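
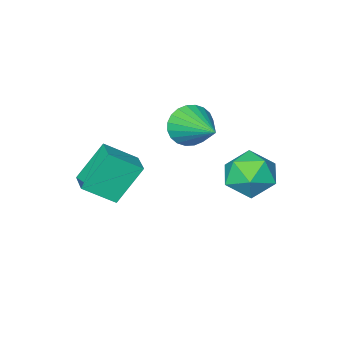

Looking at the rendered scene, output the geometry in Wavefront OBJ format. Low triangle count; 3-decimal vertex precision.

v -2.149 -0.589 2.369
v -1.835 -0.943 3.182
v -1.931 1.309 3.111
v -1.522 -0.905 2.994
v -1.304 -0.82 2.712
v -1.215 -0.699 2.377
v -1.268 -0.562 2.041
v -1.455 -0.429 1.755
v -1.748 -0.32 1.562
v -2.101 -0.252 1.493
v -2.462 -0.236 1.556
v -2.775 -0.273 1.744
v -2.993 -0.359 2.026
v -3.082 -0.479 2.361
v -3.029 -0.617 2.697
v -2.842 -0.75 2.983
v -2.549 -0.859 3.175
v -2.196 -0.926 3.245
v -0.836 -2.078 0.239
v 0.276 -2.702 1.102
v -0.396 -1.004 0.448
v 0.717 -1.628 1.31
v 0.263 -2.232 -1.29
v 1.376 -2.856 -0.428
v 0.704 -1.158 -1.082
v 1.816 -1.782 -0.219
v -3.855 2.291 1.289
v -3.08 2.698 1.979
v -2.56 1.702 0.181
v -1.785 2.109 0.871
v -2.399 1.232 1.179
v -3.2 1.596 1.864
v -2.44 2.804 0.296
v -3.241 3.168 0.981
v -2.206 3.015 1.365
v -2.18 2.044 1.911
v -3.46 2.356 0.249
v -3.434 1.385 0.795
f 2 1 4
f 2 4 3
f 4 1 5
f 4 5 3
f 5 1 6
f 5 6 3
f 6 1 7
f 6 7 3
f 7 1 8
f 7 8 3
f 8 1 9
f 8 9 3
f 9 1 10
f 9 10 3
f 10 1 11
f 10 11 3
f 11 1 12
f 11 12 3
f 12 1 13
f 12 13 3
f 13 1 14
f 13 14 3
f 14 1 15
f 14 15 3
f 15 1 16
f 15 16 3
f 16 1 17
f 16 17 3
f 17 1 18
f 17 18 3
f 18 1 2
f 18 2 3
f 20 22 19
f 23 20 19
f 19 22 21
f 21 23 19
f 20 26 22
f 24 20 23
f 24 26 20
f 22 26 21
f 25 23 21
f 21 26 25
f 25 24 23
f 26 24 25
f 27 38 32
f 27 32 28
f 27 28 34
f 27 34 37
f 27 37 38
f 28 32 36
f 32 38 31
f 38 37 29
f 37 34 33
f 34 28 35
f 30 36 31
f 30 31 29
f 30 29 33
f 30 33 35
f 30 35 36
f 31 36 32
f 29 31 38
f 33 29 37
f 35 33 34
f 36 35 28



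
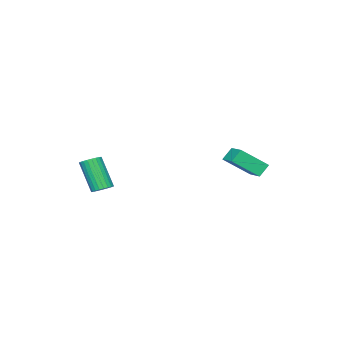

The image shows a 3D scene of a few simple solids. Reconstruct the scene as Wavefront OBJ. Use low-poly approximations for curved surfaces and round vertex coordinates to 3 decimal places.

v 3.891 -1.36 0.207
v 4.403 -1.127 0.414
v 4.162 -2.127 2.14
v 3.649 -2.36 1.933
v 4.248 -0.966 0.485
v 4.007 -1.967 2.211
v 4.039 -0.866 0.514
v 3.797 -1.866 2.24
v 3.807 -0.841 0.496
v 3.565 -1.841 2.222
v 3.587 -0.895 0.434
v 3.346 -1.895 2.16
v 3.414 -1.019 0.337
v 3.173 -2.02 2.064
v 3.314 -1.196 0.221
v 3.072 -2.196 1.948
v 3.301 -1.397 0.102
v 3.06 -2.398 1.829
v 3.378 -1.593 -0
v 3.137 -2.593 1.726
v 3.533 -1.753 -0.071
v 3.292 -2.754 1.655
v 3.743 -1.854 -0.1
v 3.501 -2.854 1.626
v 3.975 -1.879 -0.082
v 3.733 -2.879 1.644
v 4.194 -1.825 -0.02
v 3.953 -2.825 1.706
v 4.367 -1.7 0.076
v 4.126 -2.701 1.803
v 4.468 -1.524 0.192
v 4.226 -2.524 1.919
v 4.48 -1.322 0.311
v 4.239 -2.323 2.038
v -4.108 2.608 0.474
v -3.088 1.554 1.618
v -3.353 3.749 0.85
v -2.332 2.696 1.994
v -3.528 2.444 -0.194
v -2.507 1.391 0.95
v -2.772 3.586 0.182
v -1.752 2.532 1.326
f 2 1 5
f 2 5 3
f 3 5 6
f 3 6 4
f 5 1 7
f 5 7 6
f 6 7 8
f 6 8 4
f 7 1 9
f 7 9 8
f 8 9 10
f 8 10 4
f 9 1 11
f 9 11 10
f 10 11 12
f 10 12 4
f 11 1 13
f 11 13 12
f 12 13 14
f 12 14 4
f 13 1 15
f 13 15 14
f 14 15 16
f 14 16 4
f 15 1 17
f 15 17 16
f 16 17 18
f 16 18 4
f 17 1 19
f 17 19 18
f 18 19 20
f 18 20 4
f 19 1 21
f 19 21 20
f 20 21 22
f 20 22 4
f 21 1 23
f 21 23 22
f 22 23 24
f 22 24 4
f 23 1 25
f 23 25 24
f 24 25 26
f 24 26 4
f 25 1 27
f 25 27 26
f 26 27 28
f 26 28 4
f 27 1 29
f 27 29 28
f 28 29 30
f 28 30 4
f 29 1 31
f 29 31 30
f 30 31 32
f 30 32 4
f 31 1 33
f 31 33 32
f 32 33 34
f 32 34 4
f 33 1 2
f 33 2 34
f 34 2 3
f 34 3 4
f 36 38 35
f 39 36 35
f 35 38 37
f 37 39 35
f 36 42 38
f 40 36 39
f 40 42 36
f 38 42 37
f 41 39 37
f 37 42 41
f 41 40 39
f 42 40 41



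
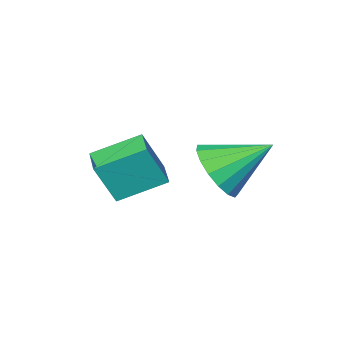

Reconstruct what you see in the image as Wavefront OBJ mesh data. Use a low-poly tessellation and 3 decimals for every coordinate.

v -2.084 -3.39 -0.766
v -1.491 -3.635 0.667
v -1.65 -2.479 -0.79
v -1.057 -2.723 0.643
v -0.723 -4.057 -1.443
v -0.13 -4.301 -0.01
v -0.289 -3.145 -1.467
v 0.304 -3.39 -0.034
v -3.149 -2.246 -0.72
v -2.595 -2.497 0.184
v -4.491 -1.394 0.34
v -2.406 -2.03 0.048
v -2.388 -1.613 -0.265
v -2.544 -1.34 -0.681
v -2.839 -1.275 -1.107
v -3.205 -1.433 -1.444
v -3.558 -1.777 -1.615
v -3.818 -2.228 -1.581
v -3.924 -2.683 -1.349
v -3.853 -3.038 -0.974
v -3.621 -3.212 -0.54
v -3.281 -3.164 -0.148
v -2.91 -2.906 0.114
f 2 4 1
f 5 2 1
f 1 4 3
f 3 5 1
f 2 8 4
f 6 2 5
f 6 8 2
f 4 8 3
f 7 5 3
f 3 8 7
f 7 6 5
f 8 6 7
f 10 9 12
f 10 12 11
f 12 9 13
f 12 13 11
f 13 9 14
f 13 14 11
f 14 9 15
f 14 15 11
f 15 9 16
f 15 16 11
f 16 9 17
f 16 17 11
f 17 9 18
f 17 18 11
f 18 9 19
f 18 19 11
f 19 9 20
f 19 20 11
f 20 9 21
f 20 21 11
f 21 9 22
f 21 22 11
f 22 9 23
f 22 23 11
f 23 9 10
f 23 10 11



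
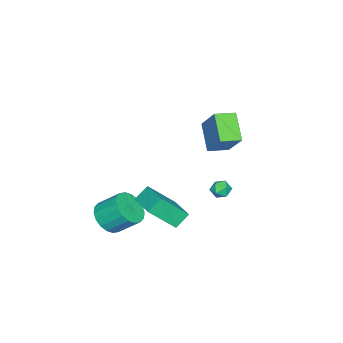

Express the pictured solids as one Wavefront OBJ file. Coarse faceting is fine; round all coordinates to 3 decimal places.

v 3.393 -1.677 -1.578
v 2.731 -1.262 -0.847
v 2.537 -0.499 -3.021
v 1.876 -0.084 -2.289
v 4.724 -0.236 -1.191
v 4.063 0.179 -0.459
v 3.869 0.942 -2.633
v 3.207 1.357 -1.902
v -0.374 1.814 -2.013
v 0.006 1.416 -2.343
v -1.206 1.404 -2.477
v -0.826 1.006 -2.807
v -0.896 0.932 -2.174
v -0.381 1.185 -1.887
v -0.819 1.635 -2.933
v -0.304 1.888 -2.646
v -0.269 1.306 -2.911
v -0.316 0.871 -2.442
v -0.884 1.949 -2.378
v -0.931 1.514 -1.909
v -1.599 -0.217 1.682
v -0.724 0.927 3.319
v -2.435 0.645 1.527
v -1.56 1.788 3.164
v -0.48 0.652 0.476
v 0.395 1.795 2.113
v -1.316 1.513 0.321
v -0.441 2.657 1.958
v -3.834 -0.306 -0.09
v -2.451 -0.067 1.249
v -4.158 0.691 0.067
v -2.775 0.93 1.406
v -3.285 -0.03 -0.706
v -1.902 0.209 0.633
v -3.609 0.967 -0.549
v -2.226 1.206 0.79
v 2.857 -3.55 -4.019
v 3.515 -2.927 -4.606
v 3.321 -1.707 -3.528
v 2.663 -2.33 -2.941
v 3.083 -2.831 -4.793
v 2.889 -1.611 -3.715
v 2.605 -2.878 -4.826
v 2.412 -1.657 -3.748
v 2.178 -3.058 -4.699
v 1.984 -1.837 -3.621
v 1.885 -3.335 -4.438
v 1.691 -2.114 -3.36
v 1.785 -3.655 -4.093
v 1.591 -2.434 -3.015
v 1.896 -3.954 -3.734
v 1.703 -2.733 -2.656
v 2.199 -4.173 -3.432
v 2.005 -2.953 -2.354
v 2.631 -4.269 -3.245
v 2.437 -3.049 -2.167
v 3.108 -4.223 -3.212
v 2.915 -3.002 -2.134
v 3.536 -4.043 -3.339
v 3.342 -2.822 -2.261
v 3.829 -3.766 -3.6
v 3.635 -2.545 -2.522
v 3.929 -3.446 -3.945
v 3.735 -2.225 -2.867
v 3.817 -3.147 -4.304
v 3.624 -1.926 -3.226
f 2 4 1
f 5 2 1
f 1 4 3
f 3 5 1
f 2 8 4
f 6 2 5
f 6 8 2
f 4 8 3
f 7 5 3
f 3 8 7
f 7 6 5
f 8 6 7
f 9 20 14
f 9 14 10
f 9 10 16
f 9 16 19
f 9 19 20
f 10 14 18
f 14 20 13
f 20 19 11
f 19 16 15
f 16 10 17
f 12 18 13
f 12 13 11
f 12 11 15
f 12 15 17
f 12 17 18
f 13 18 14
f 11 13 20
f 15 11 19
f 17 15 16
f 18 17 10
f 22 24 21
f 25 22 21
f 21 24 23
f 23 25 21
f 22 28 24
f 26 22 25
f 26 28 22
f 24 28 23
f 27 25 23
f 23 28 27
f 27 26 25
f 28 26 27
f 30 32 29
f 33 30 29
f 29 32 31
f 31 33 29
f 30 36 32
f 34 30 33
f 34 36 30
f 32 36 31
f 35 33 31
f 31 36 35
f 35 34 33
f 36 34 35
f 38 37 41
f 38 41 39
f 39 41 42
f 39 42 40
f 41 37 43
f 41 43 42
f 42 43 44
f 42 44 40
f 43 37 45
f 43 45 44
f 44 45 46
f 44 46 40
f 45 37 47
f 45 47 46
f 46 47 48
f 46 48 40
f 47 37 49
f 47 49 48
f 48 49 50
f 48 50 40
f 49 37 51
f 49 51 50
f 50 51 52
f 50 52 40
f 51 37 53
f 51 53 52
f 52 53 54
f 52 54 40
f 53 37 55
f 53 55 54
f 54 55 56
f 54 56 40
f 55 37 57
f 55 57 56
f 56 57 58
f 56 58 40
f 57 37 59
f 57 59 58
f 58 59 60
f 58 60 40
f 59 37 61
f 59 61 60
f 60 61 62
f 60 62 40
f 61 37 63
f 61 63 62
f 62 63 64
f 62 64 40
f 63 37 65
f 63 65 64
f 64 65 66
f 64 66 40
f 65 37 38
f 65 38 66
f 66 38 39
f 66 39 40



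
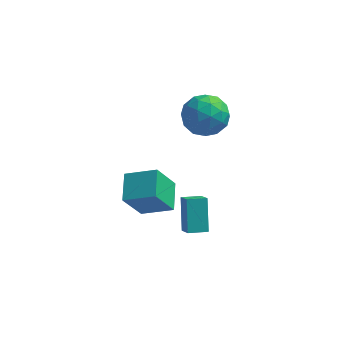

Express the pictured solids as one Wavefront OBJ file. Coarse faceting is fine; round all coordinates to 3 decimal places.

v 2.319 -1.673 -3.298
v 2.067 -0.538 -1.924
v 1.931 -1.041 -3.892
v 1.679 0.094 -2.518
v 3.221 -1.274 -3.462
v 2.969 -0.139 -2.088
v 2.833 -0.642 -4.056
v 2.581 0.493 -2.682
v 0.149 -1.637 -2.216
v -0.563 -2.318 -0.534
v -0.039 -0.222 -1.723
v -0.751 -0.903 -0.04
v 1.671 -1.657 -1.58
v 0.959 -2.338 0.103
v 1.483 -0.242 -1.086
v 0.771 -0.923 0.596
v 2.986 2.393 3.204
v 3.635 1.887 2.333
v 1.485 1.253 2.747
v 2.134 0.747 1.876
v 2.414 0.549 3.025
v 3.341 1.253 3.307
v 1.779 1.887 1.773
v 2.706 2.591 2.055
v 2.89 1.574 1.449
v 3.282 0.747 2.223
v 1.838 2.393 2.857
v 2.23 1.566 3.631
v 3.442 2.24 2.809
v 1.678 0.9 2.271
v 1.842 0.783 2.947
v 2.224 0.486 2.435
v 3.269 1.868 3.381
v 3.651 1.57 2.87
v 2.933 0.784 3.276
v 1.469 1.57 2.21
v 1.851 1.272 1.699
v 2.896 2.654 2.645
v 3.278 2.357 2.133
v 2.187 2.356 1.804
v 3.386 1.758 1.777
v 2.504 1.088 1.508
v 2.294 1.758 1.447
v 2.84 2.173 1.614
v 3.616 1.272 2.232
v 2.734 0.602 1.963
v 2.898 0.486 2.638
v 3.444 0.9 2.804
v 3.178 1.088 1.712
v 2.386 2.538 3.117
v 1.504 1.868 2.848
v 1.676 2.24 2.276
v 2.222 2.654 2.442
v 2.616 2.052 3.572
v 1.734 1.382 3.303
v 2.28 0.967 3.466
v 2.826 1.382 3.633
v 1.942 2.052 3.368
f 2 4 1
f 5 2 1
f 1 4 3
f 3 5 1
f 2 8 4
f 6 2 5
f 6 8 2
f 4 8 3
f 7 5 3
f 3 8 7
f 7 6 5
f 8 6 7
f 10 12 9
f 13 10 9
f 9 12 11
f 11 13 9
f 10 16 12
f 14 10 13
f 14 16 10
f 12 16 11
f 15 13 11
f 11 16 15
f 15 14 13
f 16 14 15
f 17 54 33
f 54 28 57
f 33 57 22
f 54 57 33
f 17 33 29
f 33 22 34
f 29 34 18
f 33 34 29
f 17 29 38
f 29 18 39
f 38 39 24
f 29 39 38
f 17 38 50
f 38 24 53
f 50 53 27
f 38 53 50
f 17 50 54
f 50 27 58
f 54 58 28
f 50 58 54
f 18 34 45
f 34 22 48
f 45 48 26
f 34 48 45
f 22 57 35
f 57 28 56
f 35 56 21
f 57 56 35
f 28 58 55
f 58 27 51
f 55 51 19
f 58 51 55
f 27 53 52
f 53 24 40
f 52 40 23
f 53 40 52
f 24 39 44
f 39 18 41
f 44 41 25
f 39 41 44
f 20 46 32
f 46 26 47
f 32 47 21
f 46 47 32
f 20 32 30
f 32 21 31
f 30 31 19
f 32 31 30
f 20 30 37
f 30 19 36
f 37 36 23
f 30 36 37
f 20 37 42
f 37 23 43
f 42 43 25
f 37 43 42
f 20 42 46
f 42 25 49
f 46 49 26
f 42 49 46
f 21 47 35
f 47 26 48
f 35 48 22
f 47 48 35
f 19 31 55
f 31 21 56
f 55 56 28
f 31 56 55
f 23 36 52
f 36 19 51
f 52 51 27
f 36 51 52
f 25 43 44
f 43 23 40
f 44 40 24
f 43 40 44
f 26 49 45
f 49 25 41
f 45 41 18
f 49 41 45



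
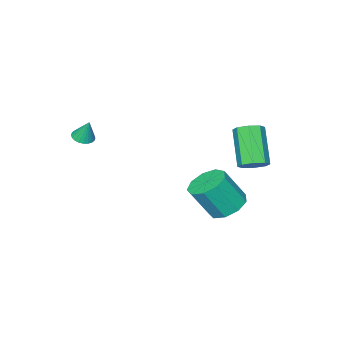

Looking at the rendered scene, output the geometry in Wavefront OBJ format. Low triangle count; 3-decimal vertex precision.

v -1.776 4.156 -0.569
v -1.107 4.078 -0.288
v -1.915 2.925 1.311
v -2.584 3.004 1.029
v -1.369 4.531 -0.093
v -2.177 3.378 1.505
v -1.869 4.765 -0.177
v -2.678 3.612 1.421
v -2.315 4.642 -0.491
v -3.123 3.49 1.107
v -2.445 4.235 -0.851
v -3.253 3.082 0.748
v -2.183 3.782 -1.045
v -2.991 2.629 0.553
v -1.682 3.548 -0.961
v -2.491 2.395 0.637
v -1.237 3.67 -0.647
v -2.045 2.518 0.951
v -1.449 2.885 -3.635
v -0.663 3.52 -3.775
v 0.115 2.909 -2.164
v -0.671 2.275 -2.025
v -1.165 3.839 -3.411
v -0.387 3.228 -1.8
v -1.801 3.712 -3.152
v -1.023 3.101 -1.542
v -2.272 3.198 -3.12
v -1.494 2.587 -1.509
v -2.357 2.538 -3.328
v -1.58 1.927 -1.718
v -2.018 2.04 -3.681
v -1.24 1.43 -2.07
v -1.413 1.938 -4.012
v -0.635 1.328 -2.401
v -0.824 2.279 -4.167
v -0.046 1.669 -2.556
v -0.528 2.904 -4.073
v 0.25 2.293 -2.463
v 2.661 -2.283 0.335
v 3.217 -2.222 0.322
v 2.639 -1.857 1.425
v 3.151 -2.029 0.245
v 3.011 -1.874 0.182
v 2.817 -1.782 0.142
v 2.599 -1.765 0.131
v 2.391 -1.828 0.152
v 2.224 -1.96 0.2
v 2.123 -2.141 0.269
v 2.104 -2.344 0.348
v 2.17 -2.538 0.425
v 2.311 -2.693 0.489
v 2.504 -2.785 0.529
v 2.722 -2.801 0.539
v 2.93 -2.738 0.519
v 3.098 -2.606 0.471
v 3.198 -2.425 0.402
f 2 1 5
f 2 5 3
f 3 5 6
f 3 6 4
f 5 1 7
f 5 7 6
f 6 7 8
f 6 8 4
f 7 1 9
f 7 9 8
f 8 9 10
f 8 10 4
f 9 1 11
f 9 11 10
f 10 11 12
f 10 12 4
f 11 1 13
f 11 13 12
f 12 13 14
f 12 14 4
f 13 1 15
f 13 15 14
f 14 15 16
f 14 16 4
f 15 1 17
f 15 17 16
f 16 17 18
f 16 18 4
f 17 1 2
f 17 2 18
f 18 2 3
f 18 3 4
f 20 19 23
f 20 23 21
f 21 23 24
f 21 24 22
f 23 19 25
f 23 25 24
f 24 25 26
f 24 26 22
f 25 19 27
f 25 27 26
f 26 27 28
f 26 28 22
f 27 19 29
f 27 29 28
f 28 29 30
f 28 30 22
f 29 19 31
f 29 31 30
f 30 31 32
f 30 32 22
f 31 19 33
f 31 33 32
f 32 33 34
f 32 34 22
f 33 19 35
f 33 35 34
f 34 35 36
f 34 36 22
f 35 19 37
f 35 37 36
f 36 37 38
f 36 38 22
f 37 19 20
f 37 20 38
f 38 20 21
f 38 21 22
f 40 39 42
f 40 42 41
f 42 39 43
f 42 43 41
f 43 39 44
f 43 44 41
f 44 39 45
f 44 45 41
f 45 39 46
f 45 46 41
f 46 39 47
f 46 47 41
f 47 39 48
f 47 48 41
f 48 39 49
f 48 49 41
f 49 39 50
f 49 50 41
f 50 39 51
f 50 51 41
f 51 39 52
f 51 52 41
f 52 39 53
f 52 53 41
f 53 39 54
f 53 54 41
f 54 39 55
f 54 55 41
f 55 39 56
f 55 56 41
f 56 39 40
f 56 40 41



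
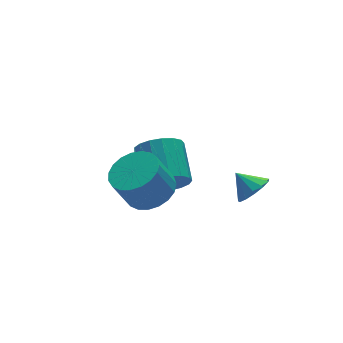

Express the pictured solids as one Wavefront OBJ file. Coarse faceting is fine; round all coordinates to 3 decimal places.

v -0.259 -1.846 -2.128
v 0.093 -2.403 -1.323
v 0.671 -0.771 -0.447
v 0.319 -0.214 -1.252
v 0.484 -2.376 -1.63
v 1.062 -0.745 -0.754
v 0.705 -2.229 -2.051
v 1.283 -0.597 -1.175
v 0.705 -1.993 -2.489
v 1.283 -0.361 -1.613
v 0.484 -1.724 -2.845
v 1.062 -0.092 -1.969
v 0.093 -1.483 -3.037
v 0.671 0.149 -2.161
v -0.378 -1.325 -3.02
v 0.199 0.307 -2.144
v -0.823 -1.286 -2.799
v -0.245 0.346 -1.923
v -1.138 -1.376 -2.424
v -0.56 0.256 -1.548
v -1.252 -1.573 -1.982
v -0.674 0.059 -1.106
v -1.138 -1.833 -1.573
v -0.56 -0.201 -0.697
v -0.823 -2.096 -1.291
v -0.245 -0.464 -0.415
v -0.379 -2.301 -1.201
v 0.199 -0.67 -0.325
v 2.689 -3.724 -2.415
v 3.429 -3.686 -2.043
v 2.291 -2.956 -1.705
v 3.437 -3.366 -2.385
v 3.207 -3.161 -2.736
v 2.812 -3.134 -2.985
v 2.378 -3.294 -3.054
v 2.043 -3.592 -2.92
v 1.913 -3.931 -2.625
v 2.029 -4.205 -2.265
v 2.354 -4.326 -1.952
v 2.786 -4.256 -1.786
v 3.187 -4.018 -1.82
v -1.564 -2.916 -1.029
v -0.615 -2.582 -0.61
v -1.307 -2.449 0.849
v -2.256 -2.784 0.429
v -0.806 -2.19 -0.736
v -1.498 -2.058 0.723
v -1.128 -1.924 -0.913
v -1.819 -1.792 0.546
v -1.525 -1.83 -1.11
v -2.217 -1.697 0.349
v -1.929 -1.923 -1.293
v -2.621 -1.791 0.166
v -2.27 -2.189 -1.43
v -2.961 -2.056 0.029
v -2.489 -2.579 -1.498
v -3.18 -2.447 -0.04
v -2.548 -3.029 -1.486
v -3.239 -2.896 -0.027
v -2.437 -3.458 -1.394
v -3.128 -3.326 0.065
v -2.175 -3.794 -1.239
v -2.867 -3.662 0.22
v -1.807 -3.979 -1.048
v -2.499 -3.846 0.411
v -1.398 -3.979 -0.854
v -2.09 -3.847 0.605
v -1.017 -3.796 -0.69
v -1.709 -3.663 0.769
v -0.731 -3.461 -0.585
v -1.423 -3.328 0.874
v -0.589 -3.031 -0.557
v -1.28 -2.898 0.902
f 2 1 5
f 2 5 3
f 3 5 6
f 3 6 4
f 5 1 7
f 5 7 6
f 6 7 8
f 6 8 4
f 7 1 9
f 7 9 8
f 8 9 10
f 8 10 4
f 9 1 11
f 9 11 10
f 10 11 12
f 10 12 4
f 11 1 13
f 11 13 12
f 12 13 14
f 12 14 4
f 13 1 15
f 13 15 14
f 14 15 16
f 14 16 4
f 15 1 17
f 15 17 16
f 16 17 18
f 16 18 4
f 17 1 19
f 17 19 18
f 18 19 20
f 18 20 4
f 19 1 21
f 19 21 20
f 20 21 22
f 20 22 4
f 21 1 23
f 21 23 22
f 22 23 24
f 22 24 4
f 23 1 25
f 23 25 24
f 24 25 26
f 24 26 4
f 25 1 27
f 25 27 26
f 26 27 28
f 26 28 4
f 27 1 2
f 27 2 28
f 28 2 3
f 28 3 4
f 30 29 32
f 30 32 31
f 32 29 33
f 32 33 31
f 33 29 34
f 33 34 31
f 34 29 35
f 34 35 31
f 35 29 36
f 35 36 31
f 36 29 37
f 36 37 31
f 37 29 38
f 37 38 31
f 38 29 39
f 38 39 31
f 39 29 40
f 39 40 31
f 40 29 41
f 40 41 31
f 41 29 30
f 41 30 31
f 43 42 46
f 43 46 44
f 44 46 47
f 44 47 45
f 46 42 48
f 46 48 47
f 47 48 49
f 47 49 45
f 48 42 50
f 48 50 49
f 49 50 51
f 49 51 45
f 50 42 52
f 50 52 51
f 51 52 53
f 51 53 45
f 52 42 54
f 52 54 53
f 53 54 55
f 53 55 45
f 54 42 56
f 54 56 55
f 55 56 57
f 55 57 45
f 56 42 58
f 56 58 57
f 57 58 59
f 57 59 45
f 58 42 60
f 58 60 59
f 59 60 61
f 59 61 45
f 60 42 62
f 60 62 61
f 61 62 63
f 61 63 45
f 62 42 64
f 62 64 63
f 63 64 65
f 63 65 45
f 64 42 66
f 64 66 65
f 65 66 67
f 65 67 45
f 66 42 68
f 66 68 67
f 67 68 69
f 67 69 45
f 68 42 70
f 68 70 69
f 69 70 71
f 69 71 45
f 70 42 72
f 70 72 71
f 71 72 73
f 71 73 45
f 72 42 43
f 72 43 73
f 73 43 44
f 73 44 45



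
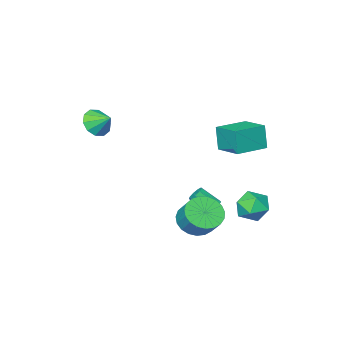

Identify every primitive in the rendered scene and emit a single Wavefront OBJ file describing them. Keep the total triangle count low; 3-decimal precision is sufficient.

v 0.93 -4.351 2.774
v 1.82 -4.312 3.073
v 0.67 -3.429 3.426
v 1.777 -3.986 2.594
v 1.411 -3.799 2.184
v 0.86 -3.823 1.999
v 0.337 -4.049 2.11
v 0.04 -4.391 2.474
v 0.083 -4.717 2.953
v 0.45 -4.904 3.363
v 1 -4.88 3.548
v 1.523 -4.654 3.437
v -2.999 0.686 -2.576
v -2.568 0.891 -2.726
v -1.89 0.12 -1.834
v -2.321 -0.086 -1.684
v -2.701 1.072 -2.468
v -2.023 0.301 -1.576
v -2.973 1.073 -2.261
v -2.295 0.302 -1.369
v -3.257 0.892 -2.201
v -2.58 0.121 -1.309
v -3.421 0.615 -2.317
v -2.743 -0.156 -1.425
v -3.386 0.371 -2.554
v -2.709 -0.401 -1.662
v -3.171 0.274 -2.801
v -2.493 -0.497 -1.909
v -2.875 0.37 -2.943
v -2.197 -0.401 -2.051
v -2.637 0.613 -2.913
v -1.959 -0.158 -2.021
v -4.478 1.508 2.054
v -4.563 1.184 3.506
v -4.434 3.146 2.421
v -4.519 2.823 3.873
v -2.621 1.437 2.147
v -2.706 1.114 3.599
v -2.577 3.076 2.514
v -2.662 2.752 3.966
v -1.142 1.548 -2.502
v -0.686 2.244 -3.207
v -0.541 3.187 -2.183
v -0.998 2.492 -1.478
v -1.126 2.349 -3.242
v -0.981 3.292 -2.217
v -1.568 2.316 -3.149
v -1.423 3.259 -2.124
v -1.937 2.15 -2.944
v -1.792 3.093 -1.919
v -2.168 1.88 -2.663
v -2.023 2.824 -1.638
v -2.222 1.553 -2.354
v -2.077 2.496 -1.329
v -2.09 1.225 -2.07
v -1.945 2.168 -1.046
v -1.793 0.953 -1.862
v -1.648 1.896 -0.837
v -1.384 0.784 -1.764
v -1.239 1.727 -0.74
v -0.934 0.747 -1.794
v -0.789 1.69 -0.769
v -0.519 0.848 -1.946
v -0.374 1.792 -0.922
v -0.212 1.071 -2.194
v -0.067 2.014 -1.17
v -0.066 1.376 -2.496
v 0.079 2.32 -1.472
v -0.106 1.711 -2.799
v 0.039 2.654 -1.774
v -0.326 2.018 -3.05
v -0.181 2.961 -2.026
v -4.136 3.77 -1.75
v -3.732 3.375 -2.636
v -3.928 2.265 -0.984
v -3.524 1.87 -1.87
v -2.987 2.59 -1.323
v -3.116 3.52 -1.796
v -4.544 2.12 -1.824
v -4.673 3.05 -2.297
v -3.984 2.355 -2.682
v -3.022 2.645 -2.373
v -4.638 2.995 -1.247
v -3.676 3.285 -0.938
f 2 1 4
f 2 4 3
f 4 1 5
f 4 5 3
f 5 1 6
f 5 6 3
f 6 1 7
f 6 7 3
f 7 1 8
f 7 8 3
f 8 1 9
f 8 9 3
f 9 1 10
f 9 10 3
f 10 1 11
f 10 11 3
f 11 1 12
f 11 12 3
f 12 1 2
f 12 2 3
f 14 13 17
f 14 17 15
f 15 17 18
f 15 18 16
f 17 13 19
f 17 19 18
f 18 19 20
f 18 20 16
f 19 13 21
f 19 21 20
f 20 21 22
f 20 22 16
f 21 13 23
f 21 23 22
f 22 23 24
f 22 24 16
f 23 13 25
f 23 25 24
f 24 25 26
f 24 26 16
f 25 13 27
f 25 27 26
f 26 27 28
f 26 28 16
f 27 13 29
f 27 29 28
f 28 29 30
f 28 30 16
f 29 13 31
f 29 31 30
f 30 31 32
f 30 32 16
f 31 13 14
f 31 14 32
f 32 14 15
f 32 15 16
f 34 36 33
f 37 34 33
f 33 36 35
f 35 37 33
f 34 40 36
f 38 34 37
f 38 40 34
f 36 40 35
f 39 37 35
f 35 40 39
f 39 38 37
f 40 38 39
f 42 41 45
f 42 45 43
f 43 45 46
f 43 46 44
f 45 41 47
f 45 47 46
f 46 47 48
f 46 48 44
f 47 41 49
f 47 49 48
f 48 49 50
f 48 50 44
f 49 41 51
f 49 51 50
f 50 51 52
f 50 52 44
f 51 41 53
f 51 53 52
f 52 53 54
f 52 54 44
f 53 41 55
f 53 55 54
f 54 55 56
f 54 56 44
f 55 41 57
f 55 57 56
f 56 57 58
f 56 58 44
f 57 41 59
f 57 59 58
f 58 59 60
f 58 60 44
f 59 41 61
f 59 61 60
f 60 61 62
f 60 62 44
f 61 41 63
f 61 63 62
f 62 63 64
f 62 64 44
f 63 41 65
f 63 65 64
f 64 65 66
f 64 66 44
f 65 41 67
f 65 67 66
f 66 67 68
f 66 68 44
f 67 41 69
f 67 69 68
f 68 69 70
f 68 70 44
f 69 41 71
f 69 71 70
f 70 71 72
f 70 72 44
f 71 41 42
f 71 42 72
f 72 42 43
f 72 43 44
f 73 84 78
f 73 78 74
f 73 74 80
f 73 80 83
f 73 83 84
f 74 78 82
f 78 84 77
f 84 83 75
f 83 80 79
f 80 74 81
f 76 82 77
f 76 77 75
f 76 75 79
f 76 79 81
f 76 81 82
f 77 82 78
f 75 77 84
f 79 75 83
f 81 79 80
f 82 81 74



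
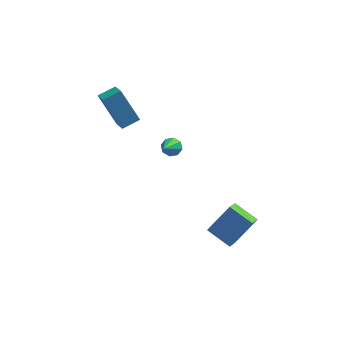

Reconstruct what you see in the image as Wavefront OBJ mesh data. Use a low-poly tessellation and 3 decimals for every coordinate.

v 2.294 -0.923 -2.79
v 2.075 -1.906 -2.155
v 3.341 -0.288 -1.444
v 3.123 -1.27 -0.81
v 3.457 -1.57 -3.39
v 3.239 -2.552 -2.756
v 4.505 -0.934 -2.045
v 4.286 -1.917 -1.41
v -3.457 2.055 4.189
v -2.62 2.58 4.516
v -3.848 2.95 3.753
v -3.012 3.475 4.079
v -2.468 1.605 2.381
v -1.632 2.13 2.707
v -2.86 2.5 1.944
v -2.023 3.025 2.271
v 0.203 -0.588 3.105
v 0.528 -0.905 2.794
v -0.083 -1.852 4.095
v 0.739 -0.712 3.103
v 0.637 -0.446 3.413
v 0.28 -0.264 3.543
v -0.121 -0.271 3.416
v -0.333 -0.465 3.108
v -0.23 -0.73 2.798
v 0.126 -0.913 2.668
f 2 4 1
f 5 2 1
f 1 4 3
f 3 5 1
f 2 8 4
f 6 2 5
f 6 8 2
f 4 8 3
f 7 5 3
f 3 8 7
f 7 6 5
f 8 6 7
f 10 12 9
f 13 10 9
f 9 12 11
f 11 13 9
f 10 16 12
f 14 10 13
f 14 16 10
f 12 16 11
f 15 13 11
f 11 16 15
f 15 14 13
f 16 14 15
f 18 17 20
f 18 20 19
f 20 17 21
f 20 21 19
f 21 17 22
f 21 22 19
f 22 17 23
f 22 23 19
f 23 17 24
f 23 24 19
f 24 17 25
f 24 25 19
f 25 17 26
f 25 26 19
f 26 17 18
f 26 18 19



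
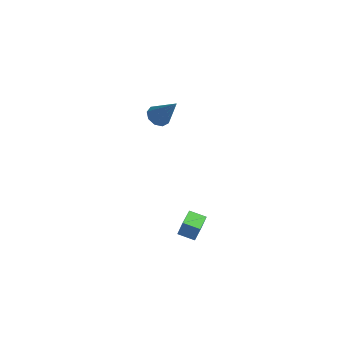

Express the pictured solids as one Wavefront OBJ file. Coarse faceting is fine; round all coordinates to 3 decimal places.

v 0.293 -0.826 3.094
v 0.776 -0.686 2.731
v 1.287 -0.754 4.446
v 0.58 -0.331 2.856
v 0.25 -0.207 3.092
v -0.06 -0.373 3.329
v -0.205 -0.751 3.456
v -0.117 -1.164 3.414
v 0.162 -1.418 3.222
v 0.503 -1.396 2.97
v 0.745 -1.107 2.776
v 2.807 -2.707 -2.927
v 2.985 -2.55 -2.111
v 2.403 -1.647 -3.043
v 2.58 -1.491 -2.226
v 3.6 -2.429 -3.154
v 3.777 -2.273 -2.337
v 3.195 -1.37 -3.269
v 3.373 -1.213 -2.453
f 2 1 4
f 2 4 3
f 4 1 5
f 4 5 3
f 5 1 6
f 5 6 3
f 6 1 7
f 6 7 3
f 7 1 8
f 7 8 3
f 8 1 9
f 8 9 3
f 9 1 10
f 9 10 3
f 10 1 11
f 10 11 3
f 11 1 2
f 11 2 3
f 13 15 12
f 16 13 12
f 12 15 14
f 14 16 12
f 13 19 15
f 17 13 16
f 17 19 13
f 15 19 14
f 18 16 14
f 14 19 18
f 18 17 16
f 19 17 18



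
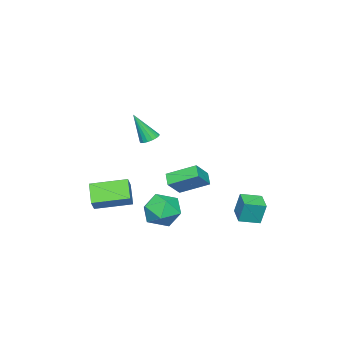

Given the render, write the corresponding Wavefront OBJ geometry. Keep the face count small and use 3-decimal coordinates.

v -2.465 -0.789 -3.002
v -2.969 -1.239 -2.503
v -3.051 0.727 -2.229
v -3.556 0.277 -1.73
v -1.464 -0.877 -2.07
v -1.969 -1.327 -1.571
v -2.051 0.639 -1.297
v -2.555 0.189 -0.798
v -4.833 2.478 -4.593
v -4.894 2.794 -3.292
v -3.863 3.328 -4.754
v -3.924 3.644 -3.453
v -4.036 1.616 -4.347
v -4.097 1.932 -3.046
v -3.066 2.466 -4.508
v -3.127 2.782 -3.207
v -1.045 -1.697 1.243
v -0.489 -1.7 1.117
v -0.675 -2.463 2.897
v -0.527 -1.458 1.238
v -0.684 -1.271 1.359
v -0.924 -1.182 1.454
v -1.191 -1.211 1.501
v -1.425 -1.351 1.488
v -1.572 -1.57 1.419
v -1.598 -1.819 1.31
v -1.497 -2.04 1.185
v -1.293 -2.182 1.074
v -1.032 -2.213 1.001
v -0.773 -2.126 0.984
v -0.578 -1.941 1.026
v -0.819 -2.621 -3.676
v -1.672 -3.352 -2.759
v -0.263 -2.408 -2.989
v -1.116 -3.138 -2.072
v 0.276 -4.342 -4.028
v -0.577 -5.072 -3.111
v 0.832 -4.128 -3.341
v -0.021 -4.859 -2.424
v -0.15 0.798 -3.206
v 0.276 0.176 -2.316
v -0.476 -0.796 -4.164
v -0.05 -1.418 -3.274
v -1.065 -0.853 -3.158
v -0.863 0.132 -2.566
v 0.663 -0.752 -3.914
v 0.865 0.233 -3.322
v 0.778 -0.783 -2.753
v -0.289 -0.845 -2.286
v 0.089 0.225 -4.194
v -0.978 0.163 -3.727
f 2 4 1
f 5 2 1
f 1 4 3
f 3 5 1
f 2 8 4
f 6 2 5
f 6 8 2
f 4 8 3
f 7 5 3
f 3 8 7
f 7 6 5
f 8 6 7
f 10 12 9
f 13 10 9
f 9 12 11
f 11 13 9
f 10 16 12
f 14 10 13
f 14 16 10
f 12 16 11
f 15 13 11
f 11 16 15
f 15 14 13
f 16 14 15
f 18 17 20
f 18 20 19
f 20 17 21
f 20 21 19
f 21 17 22
f 21 22 19
f 22 17 23
f 22 23 19
f 23 17 24
f 23 24 19
f 24 17 25
f 24 25 19
f 25 17 26
f 25 26 19
f 26 17 27
f 26 27 19
f 27 17 28
f 27 28 19
f 28 17 29
f 28 29 19
f 29 17 30
f 29 30 19
f 30 17 31
f 30 31 19
f 31 17 18
f 31 18 19
f 33 35 32
f 36 33 32
f 32 35 34
f 34 36 32
f 33 39 35
f 37 33 36
f 37 39 33
f 35 39 34
f 38 36 34
f 34 39 38
f 38 37 36
f 39 37 38
f 40 51 45
f 40 45 41
f 40 41 47
f 40 47 50
f 40 50 51
f 41 45 49
f 45 51 44
f 51 50 42
f 50 47 46
f 47 41 48
f 43 49 44
f 43 44 42
f 43 42 46
f 43 46 48
f 43 48 49
f 44 49 45
f 42 44 51
f 46 42 50
f 48 46 47
f 49 48 41



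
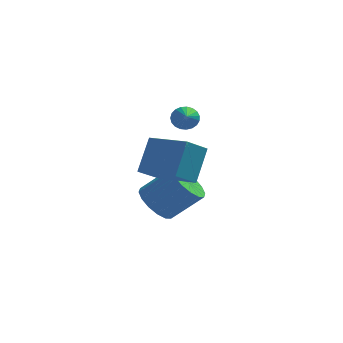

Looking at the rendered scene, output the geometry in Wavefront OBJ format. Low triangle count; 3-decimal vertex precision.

v 3.654 3.63 2.319
v 4.009 3.419 1.791
v 3.906 2.05 3.121
v 4.206 3.532 1.952
v 4.308 3.662 2.176
v 4.297 3.786 2.425
v 4.175 3.884 2.656
v 3.962 3.938 2.828
v 3.697 3.938 2.912
v 3.424 3.885 2.894
v 3.191 3.789 2.776
v 3.038 3.664 2.579
v 2.991 3.534 2.337
v 3.059 3.42 2.092
v 3.23 3.343 1.886
v 3.475 3.315 1.755
v 3.75 3.342 1.722
v 2.824 -0.343 -1.223
v 3.547 -0.673 -1.955
v 4.978 -0.526 -0.609
v 4.256 -0.197 0.123
v 3.535 -0.116 -2.004
v 4.966 0.03 -0.658
v 3.333 0.38 -1.843
v 4.765 0.526 -0.497
v 2.995 0.682 -1.516
v 4.426 0.829 -0.17
v 2.611 0.71 -1.111
v 4.042 0.856 0.235
v 2.284 0.455 -0.735
v 3.715 0.601 0.611
v 2.102 -0.014 -0.491
v 3.533 0.133 0.855
v 2.114 -0.57 -0.442
v 3.545 -0.424 0.904
v 2.315 -1.066 -0.603
v 3.747 -0.92 0.743
v 2.654 -1.369 -0.93
v 4.085 -1.222 0.416
v 3.038 -1.396 -1.335
v 4.469 -1.25 0.011
v 3.365 -1.141 -1.711
v 4.796 -0.995 -0.365
v 2.312 -2.219 1.64
v 2.672 -1.147 3.191
v 3.079 -1.346 0.859
v 3.438 -0.274 2.411
v 4.082 -3.406 2.049
v 4.441 -2.334 3.601
v 4.848 -2.533 1.269
v 5.208 -1.461 2.82
f 2 1 4
f 2 4 3
f 4 1 5
f 4 5 3
f 5 1 6
f 5 6 3
f 6 1 7
f 6 7 3
f 7 1 8
f 7 8 3
f 8 1 9
f 8 9 3
f 9 1 10
f 9 10 3
f 10 1 11
f 10 11 3
f 11 1 12
f 11 12 3
f 12 1 13
f 12 13 3
f 13 1 14
f 13 14 3
f 14 1 15
f 14 15 3
f 15 1 16
f 15 16 3
f 16 1 17
f 16 17 3
f 17 1 2
f 17 2 3
f 19 18 22
f 19 22 20
f 20 22 23
f 20 23 21
f 22 18 24
f 22 24 23
f 23 24 25
f 23 25 21
f 24 18 26
f 24 26 25
f 25 26 27
f 25 27 21
f 26 18 28
f 26 28 27
f 27 28 29
f 27 29 21
f 28 18 30
f 28 30 29
f 29 30 31
f 29 31 21
f 30 18 32
f 30 32 31
f 31 32 33
f 31 33 21
f 32 18 34
f 32 34 33
f 33 34 35
f 33 35 21
f 34 18 36
f 34 36 35
f 35 36 37
f 35 37 21
f 36 18 38
f 36 38 37
f 37 38 39
f 37 39 21
f 38 18 40
f 38 40 39
f 39 40 41
f 39 41 21
f 40 18 42
f 40 42 41
f 41 42 43
f 41 43 21
f 42 18 19
f 42 19 43
f 43 19 20
f 43 20 21
f 45 47 44
f 48 45 44
f 44 47 46
f 46 48 44
f 45 51 47
f 49 45 48
f 49 51 45
f 47 51 46
f 50 48 46
f 46 51 50
f 50 49 48
f 51 49 50



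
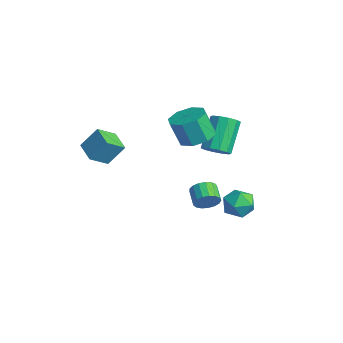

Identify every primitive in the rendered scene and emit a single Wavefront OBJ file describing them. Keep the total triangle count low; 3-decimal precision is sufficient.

v -4.656 -3.601 0.765
v -4.377 -2.77 1.894
v -4.791 -2.552 0.026
v -4.512 -1.721 1.156
v -3.408 -3.639 0.484
v -3.129 -2.808 1.614
v -3.543 -2.59 -0.254
v -3.264 -1.759 0.875
v -2.328 2.393 -3.937
v -1.989 2.706 -3.359
v -2.913 2.94 -2.944
v -3.252 2.627 -3.523
v -2.025 2.972 -3.59
v -2.949 3.206 -3.175
v -2.131 3.105 -3.9
v -3.055 3.339 -3.485
v -2.281 3.076 -4.219
v -3.206 3.31 -3.804
v -2.443 2.889 -4.474
v -3.367 3.124 -4.059
v -2.578 2.59 -4.606
v -3.502 2.824 -4.191
v -2.656 2.245 -4.584
v -3.58 2.479 -4.169
v -2.658 1.934 -4.415
v -3.583 2.168 -4
v -2.585 1.728 -4.136
v -3.51 1.962 -3.721
v -2.453 1.675 -3.811
v -3.378 1.909 -3.397
v -2.292 1.786 -3.516
v -3.217 2.02 -3.101
v -2.14 2.036 -3.317
v -3.064 2.27 -2.902
v -2.03 2.368 -3.26
v -2.955 2.602 -2.845
v -1.963 1.631 1.471
v -0.964 1.686 1.717
v -1.299 1.244 3.175
v -2.297 1.189 2.929
v -1.342 2.368 1.837
v -1.677 1.925 3.295
v -2.084 2.617 1.743
v -2.418 2.175 3.201
v -2.755 2.29 1.489
v -3.089 1.847 2.947
v -2.961 1.576 1.225
v -3.296 1.134 2.683
v -2.583 0.895 1.105
v -2.918 0.452 2.563
v -1.842 0.645 1.199
v -2.176 0.203 2.657
v -1.171 0.973 1.453
v -1.505 0.53 2.911
v -2.737 3.079 -0.46
v -2.425 2.571 0.073
v -3.391 3.613 1.633
v -3.703 4.121 1.1
v -2.109 2.947 0.017
v -3.075 3.989 1.577
v -2.033 3.374 -0.221
v -2.999 4.415 1.339
v -2.226 3.688 -0.55
v -3.192 4.73 1.01
v -2.614 3.769 -0.845
v -3.58 4.811 0.715
v -3.049 3.587 -0.993
v -4.015 4.629 0.567
v -3.365 3.211 -0.937
v -4.331 4.253 0.623
v -3.441 2.785 -0.699
v -4.407 3.826 0.861
v -3.248 2.47 -0.37
v -4.214 3.512 1.19
v -2.86 2.389 -0.075
v -3.826 3.431 1.485
v -1.187 3.88 -3.495
v -0.586 4.098 -2.77
v -0.534 2.462 -3.61
v 0.067 2.68 -2.885
v -0.877 2.561 -2.711
v -1.28 3.438 -2.64
v 0.16 3.122 -3.74
v -0.243 3.999 -3.669
v 0.247 3.63 -2.921
v -0.394 3.283 -2.285
v -0.726 3.277 -4.095
v -1.367 2.93 -3.459
f 2 4 1
f 5 2 1
f 1 4 3
f 3 5 1
f 2 8 4
f 6 2 5
f 6 8 2
f 4 8 3
f 7 5 3
f 3 8 7
f 7 6 5
f 8 6 7
f 10 9 13
f 10 13 11
f 11 13 14
f 11 14 12
f 13 9 15
f 13 15 14
f 14 15 16
f 14 16 12
f 15 9 17
f 15 17 16
f 16 17 18
f 16 18 12
f 17 9 19
f 17 19 18
f 18 19 20
f 18 20 12
f 19 9 21
f 19 21 20
f 20 21 22
f 20 22 12
f 21 9 23
f 21 23 22
f 22 23 24
f 22 24 12
f 23 9 25
f 23 25 24
f 24 25 26
f 24 26 12
f 25 9 27
f 25 27 26
f 26 27 28
f 26 28 12
f 27 9 29
f 27 29 28
f 28 29 30
f 28 30 12
f 29 9 31
f 29 31 30
f 30 31 32
f 30 32 12
f 31 9 33
f 31 33 32
f 32 33 34
f 32 34 12
f 33 9 35
f 33 35 34
f 34 35 36
f 34 36 12
f 35 9 10
f 35 10 36
f 36 10 11
f 36 11 12
f 38 37 41
f 38 41 39
f 39 41 42
f 39 42 40
f 41 37 43
f 41 43 42
f 42 43 44
f 42 44 40
f 43 37 45
f 43 45 44
f 44 45 46
f 44 46 40
f 45 37 47
f 45 47 46
f 46 47 48
f 46 48 40
f 47 37 49
f 47 49 48
f 48 49 50
f 48 50 40
f 49 37 51
f 49 51 50
f 50 51 52
f 50 52 40
f 51 37 53
f 51 53 52
f 52 53 54
f 52 54 40
f 53 37 38
f 53 38 54
f 54 38 39
f 54 39 40
f 56 55 59
f 56 59 57
f 57 59 60
f 57 60 58
f 59 55 61
f 59 61 60
f 60 61 62
f 60 62 58
f 61 55 63
f 61 63 62
f 62 63 64
f 62 64 58
f 63 55 65
f 63 65 64
f 64 65 66
f 64 66 58
f 65 55 67
f 65 67 66
f 66 67 68
f 66 68 58
f 67 55 69
f 67 69 68
f 68 69 70
f 68 70 58
f 69 55 71
f 69 71 70
f 70 71 72
f 70 72 58
f 71 55 73
f 71 73 72
f 72 73 74
f 72 74 58
f 73 55 75
f 73 75 74
f 74 75 76
f 74 76 58
f 75 55 56
f 75 56 76
f 76 56 57
f 76 57 58
f 77 88 82
f 77 82 78
f 77 78 84
f 77 84 87
f 77 87 88
f 78 82 86
f 82 88 81
f 88 87 79
f 87 84 83
f 84 78 85
f 80 86 81
f 80 81 79
f 80 79 83
f 80 83 85
f 80 85 86
f 81 86 82
f 79 81 88
f 83 79 87
f 85 83 84
f 86 85 78



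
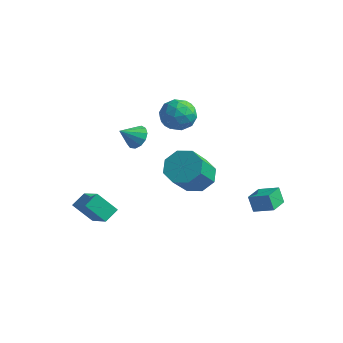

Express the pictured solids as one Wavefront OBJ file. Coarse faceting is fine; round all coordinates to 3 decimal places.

v -0.788 0.573 4.373
v -0.416 0.911 3.523
v 0.216 -0.671 4.317
v 0.588 -0.333 3.467
v 0.755 0.157 4.309
v 0.135 0.926 4.343
v -0.335 -0.686 3.497
v -0.955 0.083 3.531
v -0.136 0.133 2.981
v 0.538 0.654 3.482
v -0.738 -0.414 4.358
v -0.064 0.107 4.859
v -0.69 0.851 3.953
v 0.49 -0.611 3.887
v 0.588 -0.323 4.382
v 0.807 -0.125 3.882
v -0.366 0.86 4.435
v -0.147 1.059 3.935
v 0.541 0.615 4.397
v -0.053 -0.819 3.905
v 0.166 -0.62 3.405
v -1.007 0.365 3.958
v -0.788 0.563 3.458
v -0.741 -0.375 3.443
v -0.307 0.593 3.134
v 0.283 -0.138 3.101
v -0.259 -0.346 3.119
v -0.624 0.106 3.14
v 0.089 0.899 3.429
v 0.679 0.168 3.396
v 0.778 0.456 3.891
v 0.413 0.908 3.912
v 0.254 0.442 3.111
v -0.879 0.072 4.444
v -0.289 -0.659 4.411
v -0.613 -0.668 3.928
v -0.978 -0.216 3.949
v -0.483 0.378 4.739
v 0.107 -0.353 4.706
v 0.424 0.134 4.7
v 0.059 0.586 4.721
v -0.454 -0.202 4.729
v -3.449 -4.113 -1.538
v -2.039 -4.925 -0.444
v -3.31 -3.314 -1.124
v -1.901 -4.126 -0.03
v -2.499 -3.774 -2.51
v -1.09 -4.586 -1.416
v -2.361 -2.975 -2.096
v -0.951 -3.787 -1.002
v 2.633 -2.392 2.153
v 3.371 -1.869 2.581
v 3.444 -3.145 4.014
v 2.707 -3.668 3.587
v 2.678 -1.645 2.816
v 2.751 -2.92 4.249
v 1.959 -1.858 2.663
v 2.032 -3.134 4.096
v 1.635 -2.384 2.211
v 1.708 -3.66 3.645
v 1.896 -2.915 1.726
v 1.969 -4.191 3.159
v 2.589 -3.14 1.491
v 2.662 -4.415 2.924
v 3.308 -2.926 1.644
v 3.381 -4.202 3.077
v 3.632 -2.4 2.095
v 3.705 -3.676 3.529
v -1.536 -1.302 2.553
v -0.979 -1.217 3.001
v -2.004 -2.098 3.287
v -1.259 -0.947 3.115
v -1.628 -0.789 3.05
v -1.967 -0.795 2.828
v -2.169 -0.961 2.518
v -2.17 -1.236 2.219
v -1.97 -1.532 2.027
v -1.632 -1.754 2.001
v -1.263 -1.833 2.151
v -0.981 -1.744 2.428
v -0.875 -1.514 2.745
v 3.583 1.257 -2.435
v 3.198 1.37 -1.573
v 3.449 2.451 -2.651
v 3.064 2.563 -1.79
v 4.636 1.457 -1.99
v 4.251 1.569 -1.129
v 4.502 2.65 -2.207
v 4.117 2.763 -1.345
f 1 38 17
f 38 12 41
f 17 41 6
f 38 41 17
f 1 17 13
f 17 6 18
f 13 18 2
f 17 18 13
f 1 13 22
f 13 2 23
f 22 23 8
f 13 23 22
f 1 22 34
f 22 8 37
f 34 37 11
f 22 37 34
f 1 34 38
f 34 11 42
f 38 42 12
f 34 42 38
f 2 18 29
f 18 6 32
f 29 32 10
f 18 32 29
f 6 41 19
f 41 12 40
f 19 40 5
f 41 40 19
f 12 42 39
f 42 11 35
f 39 35 3
f 42 35 39
f 11 37 36
f 37 8 24
f 36 24 7
f 37 24 36
f 8 23 28
f 23 2 25
f 28 25 9
f 23 25 28
f 4 30 16
f 30 10 31
f 16 31 5
f 30 31 16
f 4 16 14
f 16 5 15
f 14 15 3
f 16 15 14
f 4 14 21
f 14 3 20
f 21 20 7
f 14 20 21
f 4 21 26
f 21 7 27
f 26 27 9
f 21 27 26
f 4 26 30
f 26 9 33
f 30 33 10
f 26 33 30
f 5 31 19
f 31 10 32
f 19 32 6
f 31 32 19
f 3 15 39
f 15 5 40
f 39 40 12
f 15 40 39
f 7 20 36
f 20 3 35
f 36 35 11
f 20 35 36
f 9 27 28
f 27 7 24
f 28 24 8
f 27 24 28
f 10 33 29
f 33 9 25
f 29 25 2
f 33 25 29
f 44 46 43
f 47 44 43
f 43 46 45
f 45 47 43
f 44 50 46
f 48 44 47
f 48 50 44
f 46 50 45
f 49 47 45
f 45 50 49
f 49 48 47
f 50 48 49
f 52 51 55
f 52 55 53
f 53 55 56
f 53 56 54
f 55 51 57
f 55 57 56
f 56 57 58
f 56 58 54
f 57 51 59
f 57 59 58
f 58 59 60
f 58 60 54
f 59 51 61
f 59 61 60
f 60 61 62
f 60 62 54
f 61 51 63
f 61 63 62
f 62 63 64
f 62 64 54
f 63 51 65
f 63 65 64
f 64 65 66
f 64 66 54
f 65 51 67
f 65 67 66
f 66 67 68
f 66 68 54
f 67 51 52
f 67 52 68
f 68 52 53
f 68 53 54
f 70 69 72
f 70 72 71
f 72 69 73
f 72 73 71
f 73 69 74
f 73 74 71
f 74 69 75
f 74 75 71
f 75 69 76
f 75 76 71
f 76 69 77
f 76 77 71
f 77 69 78
f 77 78 71
f 78 69 79
f 78 79 71
f 79 69 80
f 79 80 71
f 80 69 81
f 80 81 71
f 81 69 70
f 81 70 71
f 83 85 82
f 86 83 82
f 82 85 84
f 84 86 82
f 83 89 85
f 87 83 86
f 87 89 83
f 85 89 84
f 88 86 84
f 84 89 88
f 88 87 86
f 89 87 88



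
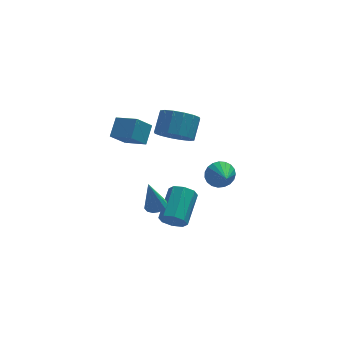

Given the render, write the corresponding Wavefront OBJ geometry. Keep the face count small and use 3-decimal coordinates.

v -0.904 0.247 1.882
v -0.096 0.457 1.262
v 0.372 1.362 2.178
v -0.436 1.153 2.798
v -0.479 0.805 1.114
v -0.011 1.71 2.029
v -0.976 1.003 1.172
v -0.508 1.909 2.087
v -1.454 0.999 1.42
v -0.986 1.905 2.335
v -1.784 0.794 1.792
v -1.317 1.699 2.708
v -1.879 0.442 2.188
v -1.411 1.347 3.104
v -1.712 0.038 2.502
v -1.244 0.943 3.418
v -1.329 -0.31 2.651
v -0.861 0.595 3.566
v -0.832 -0.509 2.593
v -0.364 0.397 3.508
v -0.354 -0.505 2.345
v 0.114 0.401 3.26
v -0.023 -0.299 1.972
v 0.444 0.606 2.888
v 0.071 0.053 1.576
v 0.539 0.958 2.492
v 1.525 0.598 -1.743
v 2.139 0.882 -1.279
v 1.615 -0.618 -1.117
v 1.866 0.959 -1.09
v 1.534 0.974 -1.014
v 1.201 0.923 -1.064
v 0.923 0.817 -1.231
v 0.75 0.672 -1.487
v 0.711 0.515 -1.787
v 0.812 0.372 -2.079
v 1.037 0.268 -2.313
v 1.347 0.221 -2.449
v 1.687 0.239 -2.462
v 1.999 0.319 -2.351
v 2.23 0.448 -2.135
v 2.338 0.602 -1.851
v 2.306 0.755 -1.548
v -4.263 -0.877 3.238
v -3.837 -0.064 3.964
v -3.478 -0.492 2.345
v -3.052 0.321 3.071
v -3.348 -1.741 3.669
v -2.922 -0.928 4.395
v -2.563 -1.356 2.776
v -2.137 -0.543 3.502
v -1.272 -1.533 -3.248
v -0.773 -1.478 -3.819
v 0.031 0.128 -2.963
v -0.468 0.073 -2.392
v -1.262 -1.179 -3.921
v -0.458 0.427 -3.064
v -1.757 -1.088 -3.629
v -0.953 0.518 -2.772
v -1.967 -1.257 -3.113
v -1.163 0.349 -2.257
v -1.771 -1.588 -2.677
v -0.967 0.018 -1.821
v -1.282 -1.887 -2.576
v -0.478 -0.281 -1.719
v -0.787 -1.978 -2.868
v 0.017 -0.372 -2.011
v -0.577 -1.809 -3.383
v 0.227 -0.203 -2.527
v -2.302 -2.607 -0.925
v -1.921 -3.052 -0.855
v -2.678 -2.653 0.825
v -1.747 -2.772 -0.81
v -1.749 -2.44 -0.801
v -1.927 -2.161 -0.832
v -2.223 -2.023 -0.892
v -2.544 -2.07 -0.963
v -2.789 -2.288 -1.021
v -2.878 -2.607 -1.049
v -2.785 -2.926 -1.037
v -2.538 -3.143 -0.99
v -2.216 -3.19 -0.922
f 2 1 5
f 2 5 3
f 3 5 6
f 3 6 4
f 5 1 7
f 5 7 6
f 6 7 8
f 6 8 4
f 7 1 9
f 7 9 8
f 8 9 10
f 8 10 4
f 9 1 11
f 9 11 10
f 10 11 12
f 10 12 4
f 11 1 13
f 11 13 12
f 12 13 14
f 12 14 4
f 13 1 15
f 13 15 14
f 14 15 16
f 14 16 4
f 15 1 17
f 15 17 16
f 16 17 18
f 16 18 4
f 17 1 19
f 17 19 18
f 18 19 20
f 18 20 4
f 19 1 21
f 19 21 20
f 20 21 22
f 20 22 4
f 21 1 23
f 21 23 22
f 22 23 24
f 22 24 4
f 23 1 25
f 23 25 24
f 24 25 26
f 24 26 4
f 25 1 2
f 25 2 26
f 26 2 3
f 26 3 4
f 28 27 30
f 28 30 29
f 30 27 31
f 30 31 29
f 31 27 32
f 31 32 29
f 32 27 33
f 32 33 29
f 33 27 34
f 33 34 29
f 34 27 35
f 34 35 29
f 35 27 36
f 35 36 29
f 36 27 37
f 36 37 29
f 37 27 38
f 37 38 29
f 38 27 39
f 38 39 29
f 39 27 40
f 39 40 29
f 40 27 41
f 40 41 29
f 41 27 42
f 41 42 29
f 42 27 43
f 42 43 29
f 43 27 28
f 43 28 29
f 45 47 44
f 48 45 44
f 44 47 46
f 46 48 44
f 45 51 47
f 49 45 48
f 49 51 45
f 47 51 46
f 50 48 46
f 46 51 50
f 50 49 48
f 51 49 50
f 53 52 56
f 53 56 54
f 54 56 57
f 54 57 55
f 56 52 58
f 56 58 57
f 57 58 59
f 57 59 55
f 58 52 60
f 58 60 59
f 59 60 61
f 59 61 55
f 60 52 62
f 60 62 61
f 61 62 63
f 61 63 55
f 62 52 64
f 62 64 63
f 63 64 65
f 63 65 55
f 64 52 66
f 64 66 65
f 65 66 67
f 65 67 55
f 66 52 68
f 66 68 67
f 67 68 69
f 67 69 55
f 68 52 53
f 68 53 69
f 69 53 54
f 69 54 55
f 71 70 73
f 71 73 72
f 73 70 74
f 73 74 72
f 74 70 75
f 74 75 72
f 75 70 76
f 75 76 72
f 76 70 77
f 76 77 72
f 77 70 78
f 77 78 72
f 78 70 79
f 78 79 72
f 79 70 80
f 79 80 72
f 80 70 81
f 80 81 72
f 81 70 82
f 81 82 72
f 82 70 71
f 82 71 72



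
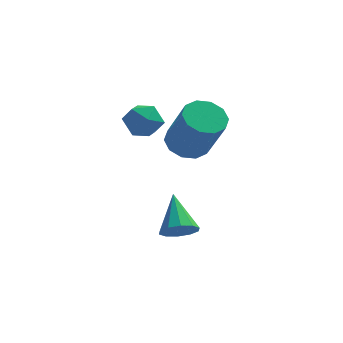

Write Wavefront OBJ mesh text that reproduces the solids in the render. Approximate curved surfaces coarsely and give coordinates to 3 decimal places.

v -0.738 -2.796 0.538
v -0.291 -3.086 1.008
v -0.922 -1.484 1.522
v -0.056 -2.843 0.728
v -0.081 -2.583 0.376
v -0.357 -2.404 0.086
v -0.779 -2.375 -0.032
v -1.185 -2.507 0.069
v -1.421 -2.749 0.348
v -1.396 -3.01 0.7
v -1.119 -3.189 0.991
v -0.698 -3.218 1.108
v -2.116 1.8 3.169
v -1.528 1.28 2.93
v -2.332 1.06 4.25
v -1.744 0.54 4.011
v -1.547 1.297 4.257
v -1.413 1.754 3.589
v -2.447 0.586 3.591
v -2.313 1.043 2.923
v -1.732 0.529 3.191
v -1.176 0.969 3.603
v -2.684 1.371 3.577
v -2.128 1.811 3.989
v -0.37 1.805 2.064
v 0.277 2.386 2.102
v 0.897 1.575 3.915
v 0.25 0.995 3.876
v -0.152 2.599 2.345
v 0.467 1.789 4.157
v -0.665 2.51 2.48
v -0.045 1.699 4.292
v -1.065 2.151 2.456
v -0.445 1.341 4.269
v -1.199 1.661 2.283
v -0.58 0.85 4.095
v -1.017 1.225 2.025
v -0.397 0.414 3.838
v -0.587 1.011 1.783
v 0.032 0.201 3.595
v -0.075 1.101 1.648
v 0.545 0.29 3.46
v 0.325 1.459 1.671
v 0.945 0.649 3.484
v 0.46 1.95 1.845
v 1.079 1.139 3.657
f 2 1 4
f 2 4 3
f 4 1 5
f 4 5 3
f 5 1 6
f 5 6 3
f 6 1 7
f 6 7 3
f 7 1 8
f 7 8 3
f 8 1 9
f 8 9 3
f 9 1 10
f 9 10 3
f 10 1 11
f 10 11 3
f 11 1 12
f 11 12 3
f 12 1 2
f 12 2 3
f 13 24 18
f 13 18 14
f 13 14 20
f 13 20 23
f 13 23 24
f 14 18 22
f 18 24 17
f 24 23 15
f 23 20 19
f 20 14 21
f 16 22 17
f 16 17 15
f 16 15 19
f 16 19 21
f 16 21 22
f 17 22 18
f 15 17 24
f 19 15 23
f 21 19 20
f 22 21 14
f 26 25 29
f 26 29 27
f 27 29 30
f 27 30 28
f 29 25 31
f 29 31 30
f 30 31 32
f 30 32 28
f 31 25 33
f 31 33 32
f 32 33 34
f 32 34 28
f 33 25 35
f 33 35 34
f 34 35 36
f 34 36 28
f 35 25 37
f 35 37 36
f 36 37 38
f 36 38 28
f 37 25 39
f 37 39 38
f 38 39 40
f 38 40 28
f 39 25 41
f 39 41 40
f 40 41 42
f 40 42 28
f 41 25 43
f 41 43 42
f 42 43 44
f 42 44 28
f 43 25 45
f 43 45 44
f 44 45 46
f 44 46 28
f 45 25 26
f 45 26 46
f 46 26 27
f 46 27 28



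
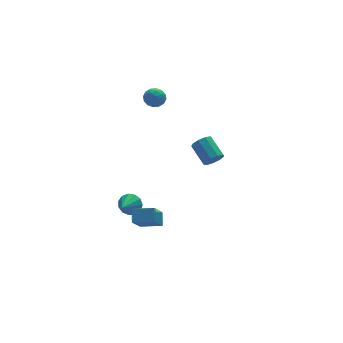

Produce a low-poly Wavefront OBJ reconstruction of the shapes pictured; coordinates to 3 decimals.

v 2.585 1.338 -2.089
v 3.083 1.174 -1.67
v 2.892 2.478 -0.933
v 2.395 2.642 -1.351
v 3.25 1.403 -2.031
v 3.059 2.707 -1.294
v 3.106 1.601 -2.418
v 2.915 2.905 -1.681
v 2.719 1.676 -2.652
v 2.528 2.98 -1.915
v 2.269 1.593 -2.621
v 2.078 2.897 -1.884
v 1.967 1.391 -2.342
v 1.777 2.695 -1.605
v 1.955 1.164 -1.944
v 1.764 2.468 -1.207
v 2.237 1.019 -1.613
v 2.047 2.323 -0.876
v 2.683 1.023 -1.505
v 2.492 2.327 -0.768
v -4.425 -3.28 -1.496
v -4.172 -2.663 -0.922
v -3.497 -2.178 -3.092
v -3.243 -1.561 -2.518
v -3.357 -3.899 -1.302
v -3.103 -3.282 -0.728
v -2.428 -2.797 -2.898
v -2.175 -2.18 -2.324
v -2.633 1.313 -4.259
v -2.275 1.444 -3.625
v -3.487 0.467 -3.601
v -2.577 1.73 -3.65
v -2.898 1.883 -3.869
v -3.134 1.855 -4.212
v -3.211 1.655 -4.569
v -3.105 1.346 -4.828
v -2.849 1.027 -4.906
v -2.524 0.798 -4.779
v -2.234 0.733 -4.487
v -2.071 0.851 -4.122
v -2.086 1.117 -3.801
v -0.755 2.871 3.487
v -0.159 2.67 3.753
v -1.181 1.87 3.687
v -0.585 1.669 3.953
v -0.967 2.131 4.281
v -0.704 2.749 4.158
v -0.636 1.791 3.282
v -0.373 2.409 3.159
v -0.085 2.002 3.627
v -0.29 2.212 4.244
v -1.05 2.328 3.196
v -1.255 2.538 3.813
v -0.42 2.858 3.603
v -0.92 1.682 3.837
v -1.145 1.953 4.03
v -0.795 1.835 4.187
v -0.74 2.905 3.841
v -0.389 2.787 3.997
v -0.865 2.47 4.307
v -0.951 1.753 3.443
v -0.6 1.635 3.599
v -0.545 2.705 3.253
v -0.195 2.587 3.41
v -0.475 2.07 3.133
v -0.026 2.348 3.685
v -0.276 1.759 3.802
v -0.306 1.831 3.408
v -0.151 2.195 3.335
v -0.146 2.471 4.048
v -0.396 1.883 4.165
v -0.621 2.154 4.358
v -0.466 2.518 4.285
v -0.103 2.079 3.973
v -0.944 2.657 3.275
v -1.194 2.069 3.392
v -0.874 2.022 3.155
v -0.719 2.386 3.082
v -1.064 2.781 3.638
v -1.314 2.192 3.755
v -1.189 2.345 4.105
v -1.034 2.709 4.032
v -1.237 2.461 3.467
f 2 1 5
f 2 5 3
f 3 5 6
f 3 6 4
f 5 1 7
f 5 7 6
f 6 7 8
f 6 8 4
f 7 1 9
f 7 9 8
f 8 9 10
f 8 10 4
f 9 1 11
f 9 11 10
f 10 11 12
f 10 12 4
f 11 1 13
f 11 13 12
f 12 13 14
f 12 14 4
f 13 1 15
f 13 15 14
f 14 15 16
f 14 16 4
f 15 1 17
f 15 17 16
f 16 17 18
f 16 18 4
f 17 1 19
f 17 19 18
f 18 19 20
f 18 20 4
f 19 1 2
f 19 2 20
f 20 2 3
f 20 3 4
f 22 24 21
f 25 22 21
f 21 24 23
f 23 25 21
f 22 28 24
f 26 22 25
f 26 28 22
f 24 28 23
f 27 25 23
f 23 28 27
f 27 26 25
f 28 26 27
f 30 29 32
f 30 32 31
f 32 29 33
f 32 33 31
f 33 29 34
f 33 34 31
f 34 29 35
f 34 35 31
f 35 29 36
f 35 36 31
f 36 29 37
f 36 37 31
f 37 29 38
f 37 38 31
f 38 29 39
f 38 39 31
f 39 29 40
f 39 40 31
f 40 29 41
f 40 41 31
f 41 29 30
f 41 30 31
f 42 79 58
f 79 53 82
f 58 82 47
f 79 82 58
f 42 58 54
f 58 47 59
f 54 59 43
f 58 59 54
f 42 54 63
f 54 43 64
f 63 64 49
f 54 64 63
f 42 63 75
f 63 49 78
f 75 78 52
f 63 78 75
f 42 75 79
f 75 52 83
f 79 83 53
f 75 83 79
f 43 59 70
f 59 47 73
f 70 73 51
f 59 73 70
f 47 82 60
f 82 53 81
f 60 81 46
f 82 81 60
f 53 83 80
f 83 52 76
f 80 76 44
f 83 76 80
f 52 78 77
f 78 49 65
f 77 65 48
f 78 65 77
f 49 64 69
f 64 43 66
f 69 66 50
f 64 66 69
f 45 71 57
f 71 51 72
f 57 72 46
f 71 72 57
f 45 57 55
f 57 46 56
f 55 56 44
f 57 56 55
f 45 55 62
f 55 44 61
f 62 61 48
f 55 61 62
f 45 62 67
f 62 48 68
f 67 68 50
f 62 68 67
f 45 67 71
f 67 50 74
f 71 74 51
f 67 74 71
f 46 72 60
f 72 51 73
f 60 73 47
f 72 73 60
f 44 56 80
f 56 46 81
f 80 81 53
f 56 81 80
f 48 61 77
f 61 44 76
f 77 76 52
f 61 76 77
f 50 68 69
f 68 48 65
f 69 65 49
f 68 65 69
f 51 74 70
f 74 50 66
f 70 66 43
f 74 66 70



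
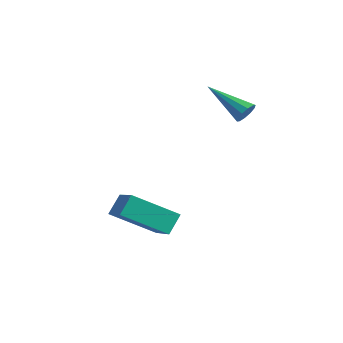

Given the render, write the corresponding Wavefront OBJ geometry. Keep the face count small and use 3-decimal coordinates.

v 2.181 -2.766 -2.764
v 0.71 -3.943 -1.728
v 2.11 -2.032 -2.032
v 0.638 -3.208 -0.996
v 3.742 -3.732 -1.644
v 2.27 -4.908 -0.608
v 3.67 -2.997 -0.912
v 2.199 -4.174 0.124
v 3.446 1.145 2.898
v 3.692 0.937 3.344
v 1.594 0.935 3.822
v 3.673 1.274 3.382
v 3.567 1.562 3.235
v 3.415 1.69 2.96
v 3.275 1.61 2.66
v 3.2 1.352 2.452
v 3.219 1.015 2.414
v 3.325 0.727 2.561
v 3.477 0.599 2.837
v 3.617 0.679 3.136
f 2 4 1
f 5 2 1
f 1 4 3
f 3 5 1
f 2 8 4
f 6 2 5
f 6 8 2
f 4 8 3
f 7 5 3
f 3 8 7
f 7 6 5
f 8 6 7
f 10 9 12
f 10 12 11
f 12 9 13
f 12 13 11
f 13 9 14
f 13 14 11
f 14 9 15
f 14 15 11
f 15 9 16
f 15 16 11
f 16 9 17
f 16 17 11
f 17 9 18
f 17 18 11
f 18 9 19
f 18 19 11
f 19 9 20
f 19 20 11
f 20 9 10
f 20 10 11



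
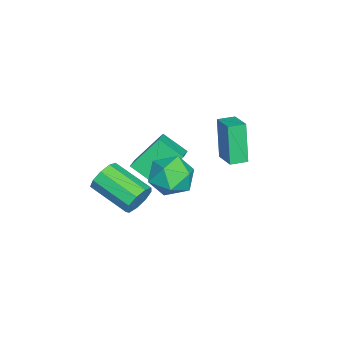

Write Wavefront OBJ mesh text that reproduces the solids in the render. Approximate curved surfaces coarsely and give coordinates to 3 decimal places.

v 0.316 0.256 -0.282
v -0.288 0.031 1.79
v -0.143 0.993 -0.336
v -0.747 0.768 1.736
v 1.327 0.912 0.084
v 0.723 0.687 2.156
v 0.868 1.649 0.03
v 0.264 1.424 2.102
v -1.161 -2.204 -2.222
v -0.628 -1.778 -3.233
v 0.588 -2.222 -1.307
v 1.121 -1.796 -2.318
v 0.368 -1.081 -1.678
v -0.712 -1.07 -2.243
v 0.672 -2.93 -2.297
v -0.408 -2.919 -2.862
v 0.505 -2.227 -3.279
v 0.317 -1.084 -2.897
v -0.357 -2.916 -1.643
v -0.545 -1.773 -1.261
v -3.142 -3.001 -1.913
v -1.979 -2.964 -1.381
v -2.807 -1.767 -2.734
v -1.643 -1.729 -2.202
v -2.397 -4.231 -3.458
v -1.233 -4.193 -2.926
v -2.061 -2.996 -4.279
v -0.898 -2.959 -3.747
v 3.629 -2.704 -1.066
v 4.141 -2.699 -0.388
v 3.244 -4.49 0.305
v 2.731 -4.496 -0.374
v 3.651 -2.408 -0.27
v 2.754 -4.199 0.423
v 3.151 -2.256 -0.524
v 2.254 -4.047 0.168
v 2.874 -2.314 -1.033
v 1.977 -4.105 -0.34
v 2.951 -2.554 -1.556
v 2.053 -4.346 -0.864
v 3.344 -2.865 -1.851
v 2.447 -4.657 -1.158
v 3.871 -3.101 -1.778
v 2.973 -4.892 -1.086
v 4.284 -3.151 -1.372
v 3.387 -4.942 -0.68
v 4.391 -2.992 -0.823
v 3.493 -4.784 -0.131
f 2 4 1
f 5 2 1
f 1 4 3
f 3 5 1
f 2 8 4
f 6 2 5
f 6 8 2
f 4 8 3
f 7 5 3
f 3 8 7
f 7 6 5
f 8 6 7
f 9 20 14
f 9 14 10
f 9 10 16
f 9 16 19
f 9 19 20
f 10 14 18
f 14 20 13
f 20 19 11
f 19 16 15
f 16 10 17
f 12 18 13
f 12 13 11
f 12 11 15
f 12 15 17
f 12 17 18
f 13 18 14
f 11 13 20
f 15 11 19
f 17 15 16
f 18 17 10
f 22 24 21
f 25 22 21
f 21 24 23
f 23 25 21
f 22 28 24
f 26 22 25
f 26 28 22
f 24 28 23
f 27 25 23
f 23 28 27
f 27 26 25
f 28 26 27
f 30 29 33
f 30 33 31
f 31 33 34
f 31 34 32
f 33 29 35
f 33 35 34
f 34 35 36
f 34 36 32
f 35 29 37
f 35 37 36
f 36 37 38
f 36 38 32
f 37 29 39
f 37 39 38
f 38 39 40
f 38 40 32
f 39 29 41
f 39 41 40
f 40 41 42
f 40 42 32
f 41 29 43
f 41 43 42
f 42 43 44
f 42 44 32
f 43 29 45
f 43 45 44
f 44 45 46
f 44 46 32
f 45 29 47
f 45 47 46
f 46 47 48
f 46 48 32
f 47 29 30
f 47 30 48
f 48 30 31
f 48 31 32



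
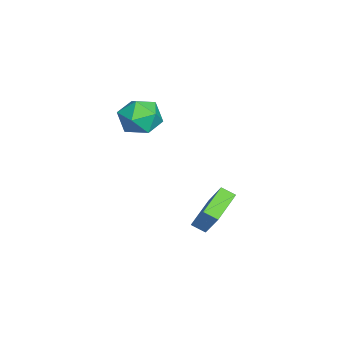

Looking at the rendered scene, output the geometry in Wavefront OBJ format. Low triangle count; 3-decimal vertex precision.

v 0.3 2.427 -3.308
v 0.15 1.706 -2.926
v -1.291 3.134 -2.599
v -1.442 2.412 -2.217
v 1.362 3.108 -1.603
v 1.211 2.386 -1.221
v -0.23 3.814 -0.894
v -0.38 3.093 -0.512
v -2.02 -0.222 4.232
v -1.556 0.195 3.196
v -1.224 -1.975 3.884
v -0.76 -1.558 2.848
v -0.333 -1.158 3.906
v -0.825 -0.074 4.121
v -1.955 -1.706 2.959
v -2.447 -0.622 3.174
v -1.516 -0.723 2.409
v -0.513 -0.384 2.995
v -2.267 -1.396 4.085
v -1.264 -1.057 4.671
f 2 4 1
f 5 2 1
f 1 4 3
f 3 5 1
f 2 8 4
f 6 2 5
f 6 8 2
f 4 8 3
f 7 5 3
f 3 8 7
f 7 6 5
f 8 6 7
f 9 20 14
f 9 14 10
f 9 10 16
f 9 16 19
f 9 19 20
f 10 14 18
f 14 20 13
f 20 19 11
f 19 16 15
f 16 10 17
f 12 18 13
f 12 13 11
f 12 11 15
f 12 15 17
f 12 17 18
f 13 18 14
f 11 13 20
f 15 11 19
f 17 15 16
f 18 17 10



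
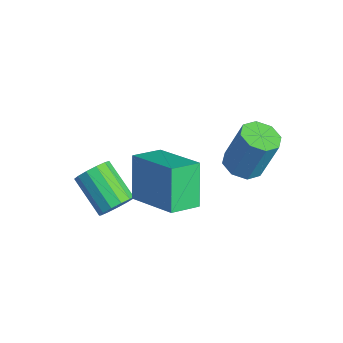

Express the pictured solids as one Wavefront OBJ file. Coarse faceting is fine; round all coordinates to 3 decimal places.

v -1.027 0.582 -0.865
v -0.9 -0.51 -0.496
v 0.792 1.061 -0.074
v 0.919 -0.031 0.296
v -0.279 0.171 -2.336
v -0.152 -0.921 -1.966
v 1.54 0.65 -1.544
v 1.667 -0.442 -1.175
v -0.527 -1.299 -2.62
v -0.275 -0.938 -2.115
v -1.641 -1.16 -1.274
v -1.893 -1.521 -1.78
v -0.453 -0.694 -2.341
v -1.82 -0.916 -1.501
v -0.655 -0.642 -2.656
v -2.022 -0.864 -1.815
v -0.816 -0.799 -2.959
v -2.183 -1.021 -2.119
v -0.886 -1.114 -3.155
v -2.252 -1.336 -2.314
v -0.841 -1.488 -3.181
v -2.208 -1.71 -2.34
v -0.696 -1.802 -3.029
v -2.063 -2.024 -2.188
v -0.498 -1.956 -2.747
v -1.865 -2.178 -1.906
v -0.309 -1.902 -2.425
v -1.675 -2.124 -1.584
v -0.189 -1.656 -2.165
v -1.555 -1.878 -1.324
v -0.176 -1.297 -2.05
v -1.543 -1.519 -1.209
v 1.879 1.995 0.427
v 2.545 1.79 0.368
v 2.828 2.261 1.935
v 2.161 2.465 1.993
v 2.475 2.302 0.227
v 2.758 2.773 1.793
v 2.055 2.634 0.203
v 2.338 3.105 1.769
v 1.532 2.591 0.31
v 1.815 3.062 1.876
v 1.212 2.199 0.485
v 1.495 2.67 2.052
v 1.282 1.687 0.627
v 1.565 2.158 2.193
v 1.702 1.355 0.651
v 1.985 1.826 2.217
v 2.225 1.398 0.544
v 2.508 1.869 2.11
f 2 4 1
f 5 2 1
f 1 4 3
f 3 5 1
f 2 8 4
f 6 2 5
f 6 8 2
f 4 8 3
f 7 5 3
f 3 8 7
f 7 6 5
f 8 6 7
f 10 9 13
f 10 13 11
f 11 13 14
f 11 14 12
f 13 9 15
f 13 15 14
f 14 15 16
f 14 16 12
f 15 9 17
f 15 17 16
f 16 17 18
f 16 18 12
f 17 9 19
f 17 19 18
f 18 19 20
f 18 20 12
f 19 9 21
f 19 21 20
f 20 21 22
f 20 22 12
f 21 9 23
f 21 23 22
f 22 23 24
f 22 24 12
f 23 9 25
f 23 25 24
f 24 25 26
f 24 26 12
f 25 9 27
f 25 27 26
f 26 27 28
f 26 28 12
f 27 9 29
f 27 29 28
f 28 29 30
f 28 30 12
f 29 9 31
f 29 31 30
f 30 31 32
f 30 32 12
f 31 9 10
f 31 10 32
f 32 10 11
f 32 11 12
f 34 33 37
f 34 37 35
f 35 37 38
f 35 38 36
f 37 33 39
f 37 39 38
f 38 39 40
f 38 40 36
f 39 33 41
f 39 41 40
f 40 41 42
f 40 42 36
f 41 33 43
f 41 43 42
f 42 43 44
f 42 44 36
f 43 33 45
f 43 45 44
f 44 45 46
f 44 46 36
f 45 33 47
f 45 47 46
f 46 47 48
f 46 48 36
f 47 33 49
f 47 49 48
f 48 49 50
f 48 50 36
f 49 33 34
f 49 34 50
f 50 34 35
f 50 35 36



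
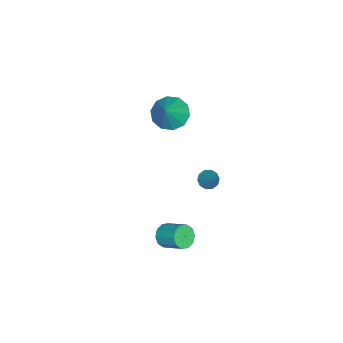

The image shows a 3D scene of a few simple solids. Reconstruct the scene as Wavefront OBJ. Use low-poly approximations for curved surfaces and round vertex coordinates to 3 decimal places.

v -1.4 -2.186 2.712
v -0.88 -3.045 2.289
v -0.08 -2.154 4.268
v -0.598 -2.487 2.038
v -0.622 -1.814 2.045
v -0.943 -1.283 2.307
v -1.439 -1.096 2.723
v -1.919 -1.326 3.136
v -2.202 -1.884 3.386
v -2.177 -2.557 3.379
v -1.856 -3.089 3.118
v -1.361 -3.275 2.701
v -2.708 -0.302 -4.367
v -2.355 0.026 -4.802
v -1.712 0.422 -3.013
v -2.667 0.256 -4.696
v -2.994 0.273 -4.464
v -3.212 0.07 -4.195
v -3.238 -0.275 -3.991
v -3.061 -0.631 -3.931
v -2.75 -0.861 -4.037
v -2.422 -0.878 -4.269
v -2.204 -0.675 -4.538
v -2.178 -0.33 -4.742
v 2.675 -1.408 -4.145
v 2.973 -1.117 -4.78
v 3.483 0.04 -4.01
v 3.185 -0.252 -3.375
v 2.535 -0.953 -4.737
v 3.045 0.204 -3.967
v 2.151 -0.963 -4.467
v 2.66 0.194 -3.697
v 1.967 -1.143 -4.075
v 2.476 0.014 -3.305
v 2.053 -1.425 -3.709
v 2.563 -0.268 -2.939
v 2.377 -1.7 -3.51
v 2.887 -0.543 -2.74
v 2.815 -1.864 -3.553
v 3.325 -0.707 -2.783
v 3.2 -1.854 -3.823
v 3.709 -0.697 -3.053
v 3.384 -1.674 -4.215
v 3.893 -0.517 -3.445
v 3.297 -1.392 -4.581
v 3.807 -0.235 -3.811
f 2 1 4
f 2 4 3
f 4 1 5
f 4 5 3
f 5 1 6
f 5 6 3
f 6 1 7
f 6 7 3
f 7 1 8
f 7 8 3
f 8 1 9
f 8 9 3
f 9 1 10
f 9 10 3
f 10 1 11
f 10 11 3
f 11 1 12
f 11 12 3
f 12 1 2
f 12 2 3
f 14 13 16
f 14 16 15
f 16 13 17
f 16 17 15
f 17 13 18
f 17 18 15
f 18 13 19
f 18 19 15
f 19 13 20
f 19 20 15
f 20 13 21
f 20 21 15
f 21 13 22
f 21 22 15
f 22 13 23
f 22 23 15
f 23 13 24
f 23 24 15
f 24 13 14
f 24 14 15
f 26 25 29
f 26 29 27
f 27 29 30
f 27 30 28
f 29 25 31
f 29 31 30
f 30 31 32
f 30 32 28
f 31 25 33
f 31 33 32
f 32 33 34
f 32 34 28
f 33 25 35
f 33 35 34
f 34 35 36
f 34 36 28
f 35 25 37
f 35 37 36
f 36 37 38
f 36 38 28
f 37 25 39
f 37 39 38
f 38 39 40
f 38 40 28
f 39 25 41
f 39 41 40
f 40 41 42
f 40 42 28
f 41 25 43
f 41 43 42
f 42 43 44
f 42 44 28
f 43 25 45
f 43 45 44
f 44 45 46
f 44 46 28
f 45 25 26
f 45 26 46
f 46 26 27
f 46 27 28



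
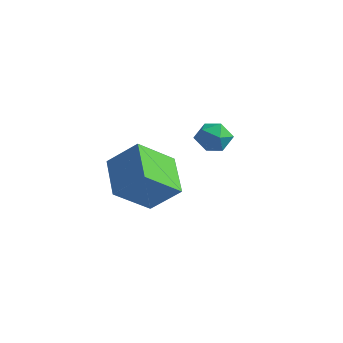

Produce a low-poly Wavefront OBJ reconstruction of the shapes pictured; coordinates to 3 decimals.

v -3.752 4.063 3.461
v -3.042 4.318 3.197
v -3.158 3.222 4.243
v -2.448 3.477 3.979
v -2.902 3.956 4.43
v -3.269 4.475 3.946
v -2.931 3.065 3.494
v -3.298 3.584 3.01
v -2.535 3.701 3.217
v -2.517 4.252 3.796
v -3.683 3.288 3.644
v -3.665 3.839 4.223
v -3.954 -0.705 3.522
v -2.919 -0.115 4.576
v -3.676 0.807 2.405
v -2.642 1.396 3.458
v -2.538 -1.616 2.642
v -1.504 -1.027 3.695
v -2.261 -0.105 1.524
v -1.226 0.485 2.578
f 1 12 6
f 1 6 2
f 1 2 8
f 1 8 11
f 1 11 12
f 2 6 10
f 6 12 5
f 12 11 3
f 11 8 7
f 8 2 9
f 4 10 5
f 4 5 3
f 4 3 7
f 4 7 9
f 4 9 10
f 5 10 6
f 3 5 12
f 7 3 11
f 9 7 8
f 10 9 2
f 14 16 13
f 17 14 13
f 13 16 15
f 15 17 13
f 14 20 16
f 18 14 17
f 18 20 14
f 16 20 15
f 19 17 15
f 15 20 19
f 19 18 17
f 20 18 19



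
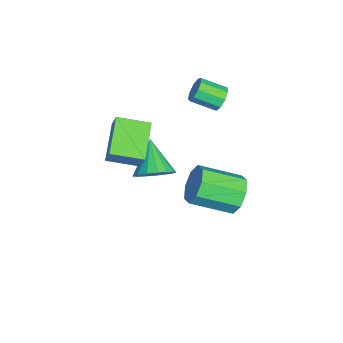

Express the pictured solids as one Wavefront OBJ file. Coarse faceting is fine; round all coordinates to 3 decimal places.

v -0.433 -0.954 2.19
v -0.012 -0.728 3.169
v -0.395 0.64 1.806
v 0.026 0.866 2.785
v 1.494 -1.186 1.415
v 1.915 -0.96 2.394
v 1.532 0.408 1.031
v 1.953 0.634 2.01
v -2.666 4.044 1.88
v -2.175 4.212 2.335
v -2.303 2.964 2.934
v -2.794 2.796 2.48
v -2.598 4.335 2.502
v -2.726 3.088 3.101
v -3.054 4.323 2.379
v -3.182 3.075 2.978
v -3.328 4.18 2.022
v -3.456 2.932 2.621
v -3.292 3.973 1.599
v -3.42 2.725 2.198
v -2.963 3.8 1.308
v -3.091 2.552 1.907
v -2.496 3.74 1.285
v -2.624 2.493 1.884
v -2.108 3.823 1.54
v -2.236 2.576 2.139
v -1.981 4.009 1.955
v -2.109 2.762 2.554
v -1.356 0.916 -2.838
v -0.74 1.094 -2.007
v -2.904 0.684 -1.642
v -0.906 1.551 -2.133
v -1.176 1.863 -2.421
v -1.486 1.957 -2.805
v -1.767 1.814 -3.196
v -1.954 1.464 -3.505
v -2.003 0.989 -3.662
v -1.905 0.497 -3.629
v -1.681 0.102 -3.416
v -1.382 -0.108 -3.07
v -1.077 -0.083 -2.671
v -0.837 0.171 -2.31
v -0.715 0.596 -2.071
v 3.175 4.76 0.78
v 3.717 5.13 1.547
v 3.808 3.171 2.428
v 3.265 2.8 1.66
v 2.956 5.156 1.683
v 3.047 3.196 2.564
v 2.324 4.949 1.289
v 2.415 2.99 2.17
v 2.189 4.632 0.597
v 2.28 2.673 1.478
v 2.632 4.389 0.012
v 2.723 2.43 0.893
v 3.393 4.364 -0.124
v 3.484 2.404 0.757
v 4.025 4.57 0.27
v 4.116 2.611 1.151
v 4.16 4.887 0.962
v 4.251 2.928 1.843
f 2 4 1
f 5 2 1
f 1 4 3
f 3 5 1
f 2 8 4
f 6 2 5
f 6 8 2
f 4 8 3
f 7 5 3
f 3 8 7
f 7 6 5
f 8 6 7
f 10 9 13
f 10 13 11
f 11 13 14
f 11 14 12
f 13 9 15
f 13 15 14
f 14 15 16
f 14 16 12
f 15 9 17
f 15 17 16
f 16 17 18
f 16 18 12
f 17 9 19
f 17 19 18
f 18 19 20
f 18 20 12
f 19 9 21
f 19 21 20
f 20 21 22
f 20 22 12
f 21 9 23
f 21 23 22
f 22 23 24
f 22 24 12
f 23 9 25
f 23 25 24
f 24 25 26
f 24 26 12
f 25 9 27
f 25 27 26
f 26 27 28
f 26 28 12
f 27 9 10
f 27 10 28
f 28 10 11
f 28 11 12
f 30 29 32
f 30 32 31
f 32 29 33
f 32 33 31
f 33 29 34
f 33 34 31
f 34 29 35
f 34 35 31
f 35 29 36
f 35 36 31
f 36 29 37
f 36 37 31
f 37 29 38
f 37 38 31
f 38 29 39
f 38 39 31
f 39 29 40
f 39 40 31
f 40 29 41
f 40 41 31
f 41 29 42
f 41 42 31
f 42 29 43
f 42 43 31
f 43 29 30
f 43 30 31
f 45 44 48
f 45 48 46
f 46 48 49
f 46 49 47
f 48 44 50
f 48 50 49
f 49 50 51
f 49 51 47
f 50 44 52
f 50 52 51
f 51 52 53
f 51 53 47
f 52 44 54
f 52 54 53
f 53 54 55
f 53 55 47
f 54 44 56
f 54 56 55
f 55 56 57
f 55 57 47
f 56 44 58
f 56 58 57
f 57 58 59
f 57 59 47
f 58 44 60
f 58 60 59
f 59 60 61
f 59 61 47
f 60 44 45
f 60 45 61
f 61 45 46
f 61 46 47

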